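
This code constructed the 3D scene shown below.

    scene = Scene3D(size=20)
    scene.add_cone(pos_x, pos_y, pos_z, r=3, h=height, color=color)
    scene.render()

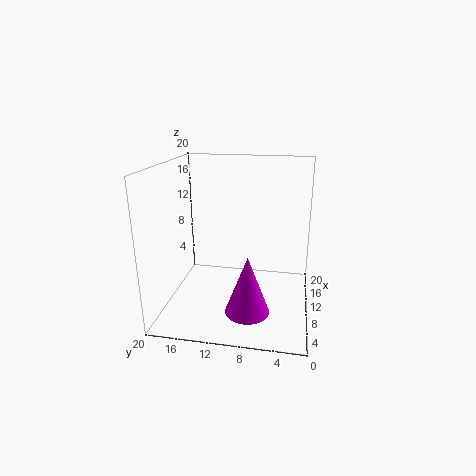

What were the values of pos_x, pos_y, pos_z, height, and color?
pos_x = 6
pos_y = 8
pos_z = 1
height = 8
color = 'magenta'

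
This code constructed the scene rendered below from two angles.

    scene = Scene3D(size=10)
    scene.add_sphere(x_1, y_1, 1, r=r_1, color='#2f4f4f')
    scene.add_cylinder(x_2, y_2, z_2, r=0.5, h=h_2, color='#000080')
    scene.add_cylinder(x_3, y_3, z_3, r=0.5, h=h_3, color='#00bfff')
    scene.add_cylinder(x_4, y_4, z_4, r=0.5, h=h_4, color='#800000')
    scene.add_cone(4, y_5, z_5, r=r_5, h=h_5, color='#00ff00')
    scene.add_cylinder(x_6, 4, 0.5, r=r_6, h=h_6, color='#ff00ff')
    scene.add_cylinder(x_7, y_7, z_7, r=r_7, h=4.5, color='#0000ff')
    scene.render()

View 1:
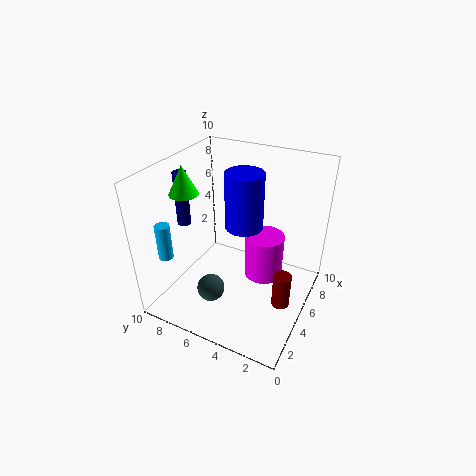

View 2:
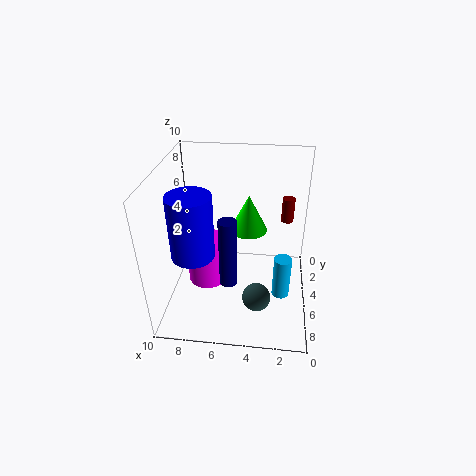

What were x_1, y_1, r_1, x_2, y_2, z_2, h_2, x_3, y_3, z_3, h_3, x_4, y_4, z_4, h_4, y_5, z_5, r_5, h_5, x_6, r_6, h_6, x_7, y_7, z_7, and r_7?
x_1 = 3.5; y_1 = 6.5; r_1 = 1; x_2 = 5; y_2 = 9.5; z_2 = 5; h_2 = 4; x_3 = 2; y_3 = 9; z_3 = 4; h_3 = 2.5; x_4 = 1.5; y_4 = 0.5; z_4 = 4; h_4 = 2; y_5 = 8.5; z_5 = 8; r_5 = 1; h_5 = 2; x_6 = 7.5; r_6 = 1.5; h_6 = 3.5; x_7 = 8; y_7 = 6; z_7 = 4; r_7 = 1.5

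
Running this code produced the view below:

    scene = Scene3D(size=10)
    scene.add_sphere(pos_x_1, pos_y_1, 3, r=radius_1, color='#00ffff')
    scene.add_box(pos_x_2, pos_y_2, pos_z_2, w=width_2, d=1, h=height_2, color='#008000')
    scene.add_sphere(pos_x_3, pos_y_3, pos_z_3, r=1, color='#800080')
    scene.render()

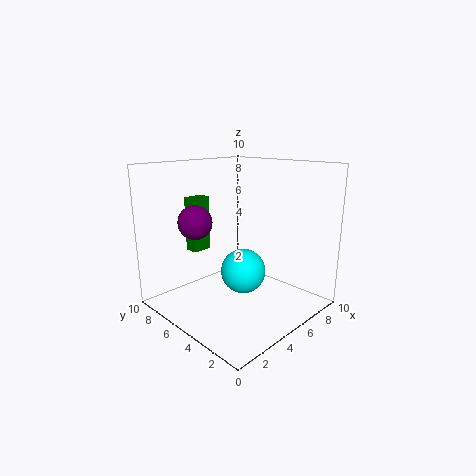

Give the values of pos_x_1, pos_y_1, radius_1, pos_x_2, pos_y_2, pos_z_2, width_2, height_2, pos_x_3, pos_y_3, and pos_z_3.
pos_x_1 = 4.5, pos_y_1 = 4, radius_1 = 1.5, pos_x_2 = 3.5, pos_y_2 = 8, pos_z_2 = 3.5, width_2 = 1.5, height_2 = 4, pos_x_3 = 1, pos_y_3 = 4.5, pos_z_3 = 7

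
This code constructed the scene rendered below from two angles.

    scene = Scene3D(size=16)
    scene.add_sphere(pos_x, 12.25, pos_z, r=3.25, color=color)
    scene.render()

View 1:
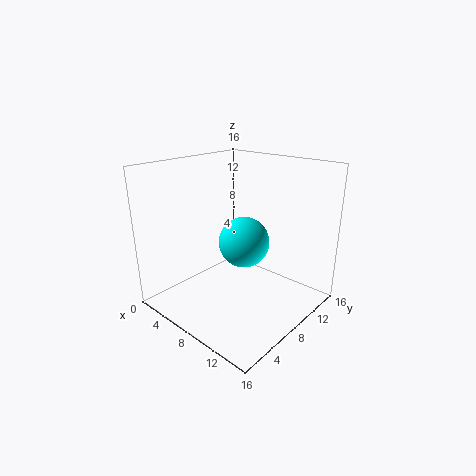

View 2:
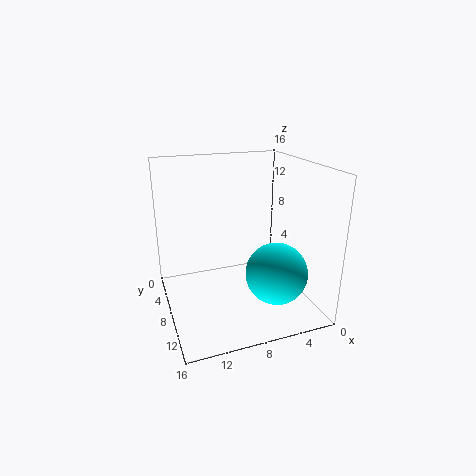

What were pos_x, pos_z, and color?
pos_x = 5.25, pos_z = 5.25, color = 'cyan'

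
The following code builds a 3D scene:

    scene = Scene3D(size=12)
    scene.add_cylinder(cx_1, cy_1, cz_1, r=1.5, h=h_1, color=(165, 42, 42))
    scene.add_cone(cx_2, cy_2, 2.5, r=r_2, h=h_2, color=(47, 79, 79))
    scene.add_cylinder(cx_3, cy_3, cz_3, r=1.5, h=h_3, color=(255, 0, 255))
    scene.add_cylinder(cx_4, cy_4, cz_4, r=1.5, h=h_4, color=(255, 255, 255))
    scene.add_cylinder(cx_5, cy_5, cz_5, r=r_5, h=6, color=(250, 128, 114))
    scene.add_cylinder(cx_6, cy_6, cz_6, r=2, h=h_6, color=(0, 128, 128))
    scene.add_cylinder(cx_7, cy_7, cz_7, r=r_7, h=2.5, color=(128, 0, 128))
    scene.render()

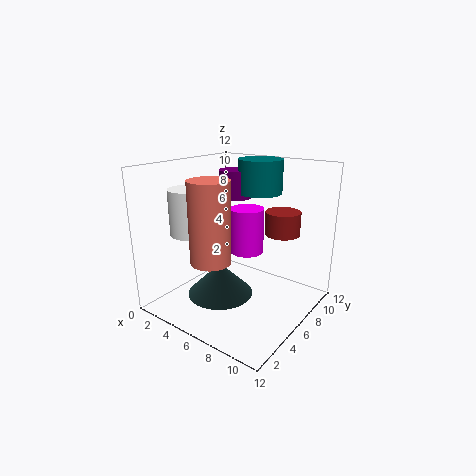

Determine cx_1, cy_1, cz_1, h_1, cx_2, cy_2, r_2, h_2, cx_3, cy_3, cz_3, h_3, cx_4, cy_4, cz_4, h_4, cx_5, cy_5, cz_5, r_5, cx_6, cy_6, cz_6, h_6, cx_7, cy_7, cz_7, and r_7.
cx_1 = 8.5; cy_1 = 9; cz_1 = 6; h_1 = 2; cx_2 = 6.5; cy_2 = 3; r_2 = 2.5; h_2 = 2.5; cx_3 = 5.5; cy_3 = 8; cz_3 = 4; h_3 = 4; cx_4 = 4; cy_4 = 2.5; cz_4 = 7; h_4 = 3.5; cx_5 = 6.5; cy_5 = 2; cz_5 = 5.5; r_5 = 1.5; cx_6 = 5.5; cy_6 = 10; cz_6 = 9; h_6 = 3; cx_7 = 3.5; cy_7 = 9; cz_7 = 8.5; r_7 = 1.5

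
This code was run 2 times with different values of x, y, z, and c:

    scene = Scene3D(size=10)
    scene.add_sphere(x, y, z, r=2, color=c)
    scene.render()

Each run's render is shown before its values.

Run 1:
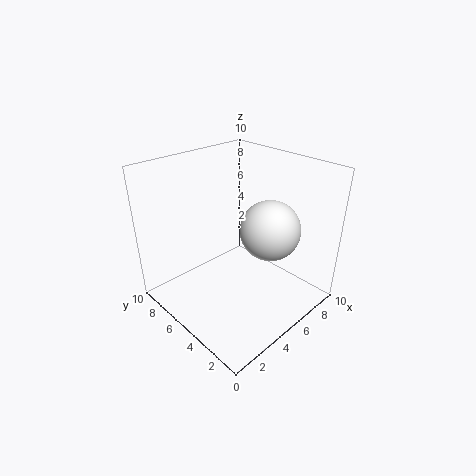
x = 6, y = 3, z = 6, c = 'white'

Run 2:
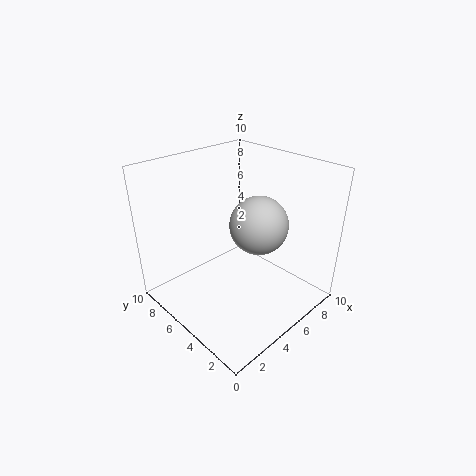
x = 6, y = 4, z = 6, c = 'lightgray'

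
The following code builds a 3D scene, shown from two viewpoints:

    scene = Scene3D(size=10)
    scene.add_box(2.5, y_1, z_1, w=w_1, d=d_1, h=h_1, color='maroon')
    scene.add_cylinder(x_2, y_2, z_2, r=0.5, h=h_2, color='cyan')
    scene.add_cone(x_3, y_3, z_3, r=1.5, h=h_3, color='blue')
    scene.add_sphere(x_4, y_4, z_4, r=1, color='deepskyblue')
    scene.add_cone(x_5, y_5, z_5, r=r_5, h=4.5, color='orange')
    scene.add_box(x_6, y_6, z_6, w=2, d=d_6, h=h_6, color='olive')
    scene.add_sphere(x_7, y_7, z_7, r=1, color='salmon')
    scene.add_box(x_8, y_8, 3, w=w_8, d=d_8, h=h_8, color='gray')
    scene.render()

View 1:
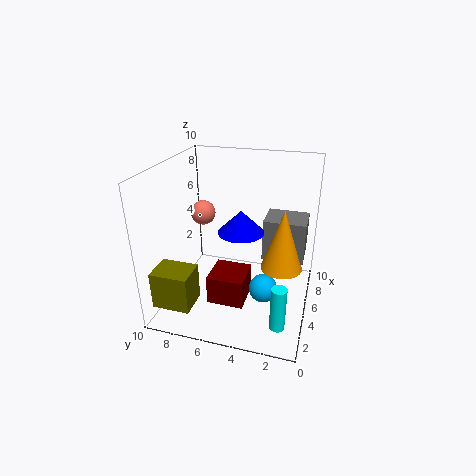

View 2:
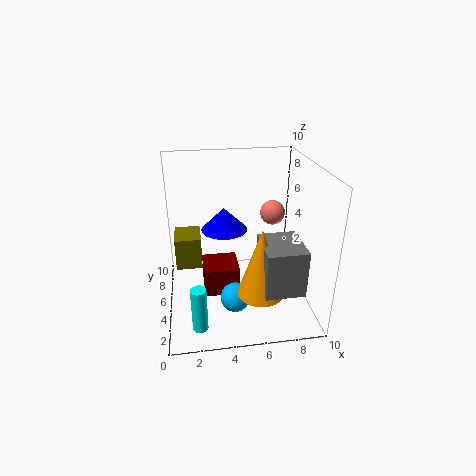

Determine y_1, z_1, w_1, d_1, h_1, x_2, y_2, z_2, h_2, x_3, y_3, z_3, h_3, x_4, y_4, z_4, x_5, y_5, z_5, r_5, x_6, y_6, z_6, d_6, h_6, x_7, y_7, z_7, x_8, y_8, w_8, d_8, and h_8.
y_1 = 4, z_1 = 1, w_1 = 2.5, d_1 = 2.5, h_1 = 2, x_2 = 2, y_2 = 1.5, z_2 = 0.5, h_2 = 3, x_3 = 4, y_3 = 4.5, z_3 = 6, h_3 = 1.5, x_4 = 4.5, y_4 = 3, z_4 = 1.5, x_5 = 6, y_5 = 2, z_5 = 2.5, r_5 = 1.5, x_6 = 0.5, y_6 = 7, z_6 = 1.5, d_6 = 2.5, h_6 = 2.5, x_7 = 8.5, y_7 = 9, z_7 = 5, x_8 = 6, y_8 = 0.5, w_8 = 2.5, d_8 = 3, h_8 = 3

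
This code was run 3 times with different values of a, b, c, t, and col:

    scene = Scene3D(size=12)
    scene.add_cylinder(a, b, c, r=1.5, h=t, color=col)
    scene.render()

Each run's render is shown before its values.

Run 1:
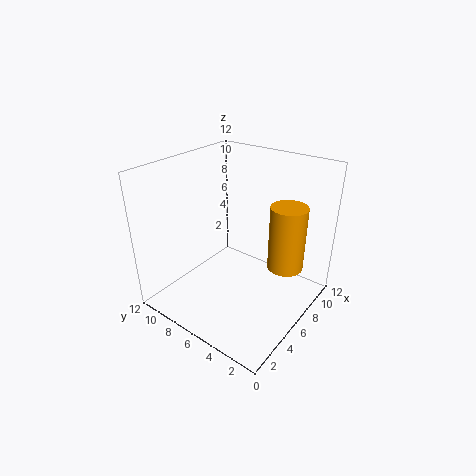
a = 8, b = 2.5, c = 3.5, t = 5.5, col = 'orange'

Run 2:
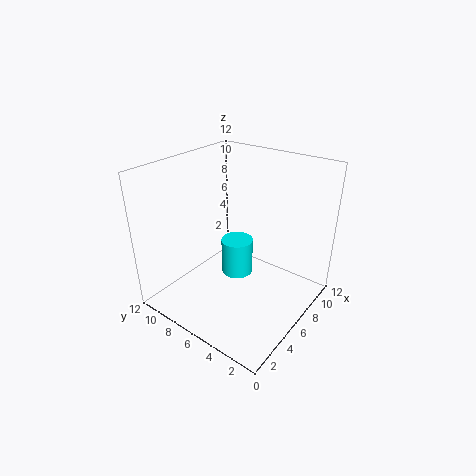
a = 8.5, b = 8, c = 0.5, t = 3.5, col = 'cyan'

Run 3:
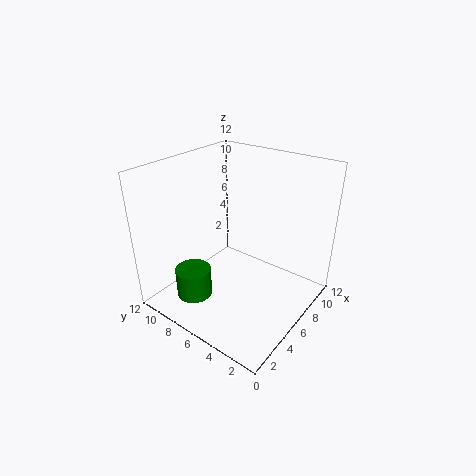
a = 3, b = 8.5, c = 1, t = 2.5, col = 'green'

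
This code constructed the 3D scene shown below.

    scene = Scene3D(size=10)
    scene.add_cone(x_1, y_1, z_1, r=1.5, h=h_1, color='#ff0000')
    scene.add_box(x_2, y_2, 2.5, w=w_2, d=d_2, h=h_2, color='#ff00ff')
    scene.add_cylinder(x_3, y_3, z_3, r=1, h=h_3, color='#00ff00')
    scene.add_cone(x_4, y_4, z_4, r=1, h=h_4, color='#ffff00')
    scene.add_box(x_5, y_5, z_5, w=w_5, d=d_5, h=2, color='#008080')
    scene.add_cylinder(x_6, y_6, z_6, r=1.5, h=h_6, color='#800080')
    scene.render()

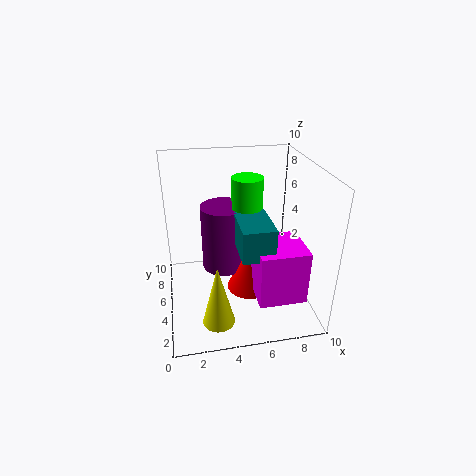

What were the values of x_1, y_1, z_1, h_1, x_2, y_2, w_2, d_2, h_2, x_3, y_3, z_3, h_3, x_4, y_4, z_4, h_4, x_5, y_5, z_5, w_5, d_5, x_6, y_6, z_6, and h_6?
x_1 = 5.5; y_1 = 3.5; z_1 = 2; h_1 = 3; x_2 = 5.5; y_2 = 0.5; w_2 = 3; d_2 = 3; h_2 = 3.5; x_3 = 5.5; y_3 = 4.5; z_3 = 7; h_3 = 2.5; x_4 = 3; y_4 = 1; z_4 = 1.5; h_4 = 4; x_5 = 4.5; y_5 = 1; z_5 = 5.5; w_5 = 2; d_5 = 3; x_6 = 4; y_6 = 5; z_6 = 3; h_6 = 4.5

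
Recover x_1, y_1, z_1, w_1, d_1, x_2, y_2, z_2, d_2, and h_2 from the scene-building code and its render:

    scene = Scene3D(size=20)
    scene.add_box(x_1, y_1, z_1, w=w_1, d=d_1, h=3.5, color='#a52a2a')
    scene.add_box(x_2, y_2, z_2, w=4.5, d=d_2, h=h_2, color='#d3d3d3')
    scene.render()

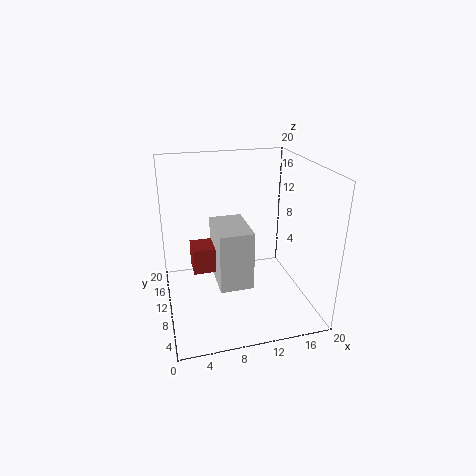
x_1 = 3.5
y_1 = 8.5
z_1 = 6
w_1 = 3
d_1 = 3.5
x_2 = 6.5
y_2 = 5.5
z_2 = 4.5
d_2 = 7
h_2 = 8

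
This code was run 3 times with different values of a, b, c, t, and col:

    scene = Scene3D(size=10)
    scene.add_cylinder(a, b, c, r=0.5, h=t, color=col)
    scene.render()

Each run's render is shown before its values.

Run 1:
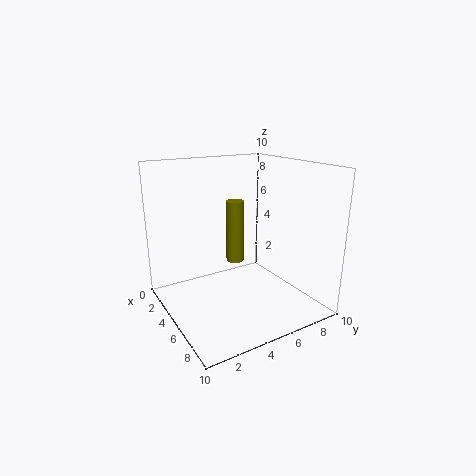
a = 8, b = 3, c = 5, t = 3.5, col = 'olive'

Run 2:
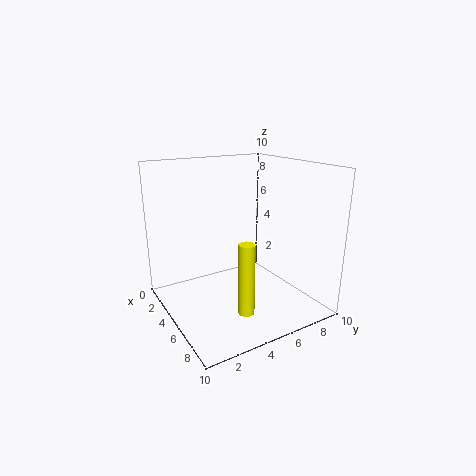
a = 8.5, b = 3.5, c = 1.5, t = 4.5, col = 'yellow'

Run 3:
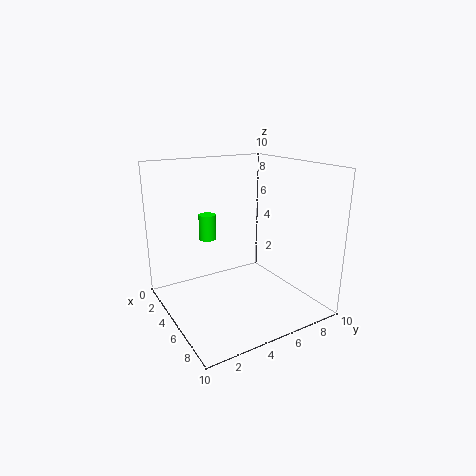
a = 6.5, b = 2, c = 6, t = 1.5, col = 'lime'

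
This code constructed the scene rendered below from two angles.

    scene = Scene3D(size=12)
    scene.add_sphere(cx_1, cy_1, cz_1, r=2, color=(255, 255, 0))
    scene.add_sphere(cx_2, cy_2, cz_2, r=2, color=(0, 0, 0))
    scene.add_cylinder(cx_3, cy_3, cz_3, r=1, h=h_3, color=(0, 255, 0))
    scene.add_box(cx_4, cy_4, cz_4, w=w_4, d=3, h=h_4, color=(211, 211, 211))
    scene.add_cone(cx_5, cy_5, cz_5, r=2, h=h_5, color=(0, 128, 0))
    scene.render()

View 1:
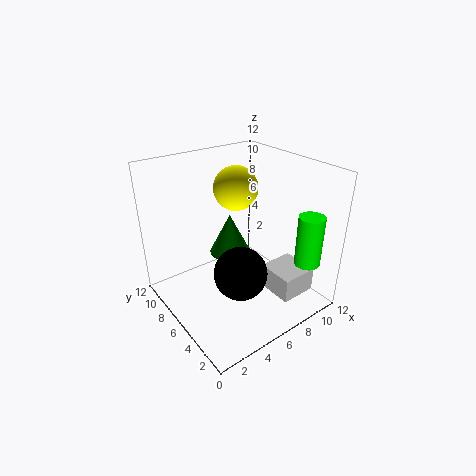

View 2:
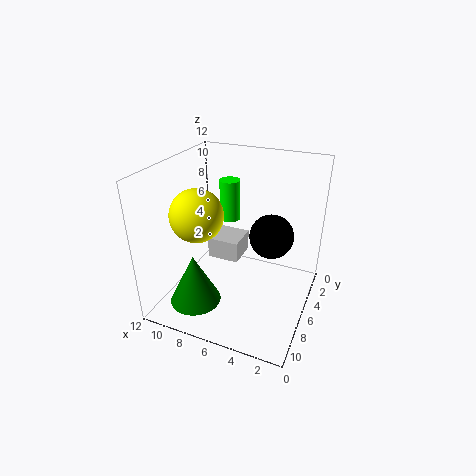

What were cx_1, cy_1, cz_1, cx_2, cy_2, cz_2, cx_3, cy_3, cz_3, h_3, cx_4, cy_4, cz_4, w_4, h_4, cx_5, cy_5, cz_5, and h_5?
cx_1 = 8; cy_1 = 9; cz_1 = 9; cx_2 = 4; cy_2 = 3; cz_2 = 5; cx_3 = 9; cy_3 = 1; cz_3 = 5; h_3 = 4; cx_4 = 7; cy_4 = 1; cz_4 = 2; w_4 = 3; h_4 = 2; cx_5 = 8; cy_5 = 10; cz_5 = 2; h_5 = 4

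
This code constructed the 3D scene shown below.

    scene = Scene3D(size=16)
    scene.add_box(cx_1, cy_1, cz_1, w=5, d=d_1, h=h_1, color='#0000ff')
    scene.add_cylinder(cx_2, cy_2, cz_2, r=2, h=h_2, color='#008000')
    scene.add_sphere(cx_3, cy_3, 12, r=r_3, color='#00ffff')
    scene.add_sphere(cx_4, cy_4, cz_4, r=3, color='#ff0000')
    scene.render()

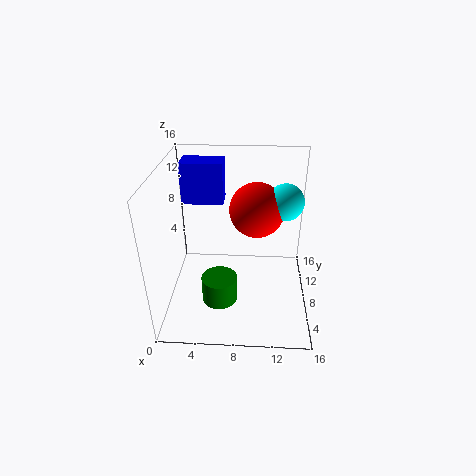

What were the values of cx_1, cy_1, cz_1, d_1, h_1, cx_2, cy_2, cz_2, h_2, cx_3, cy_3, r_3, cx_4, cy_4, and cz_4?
cx_1 = 1, cy_1 = 12, cz_1 = 10, d_1 = 3, h_1 = 5, cx_2 = 6, cy_2 = 6, cz_2 = 1, h_2 = 3, cx_3 = 13, cy_3 = 9, r_3 = 2, cx_4 = 10, cy_4 = 9, cz_4 = 11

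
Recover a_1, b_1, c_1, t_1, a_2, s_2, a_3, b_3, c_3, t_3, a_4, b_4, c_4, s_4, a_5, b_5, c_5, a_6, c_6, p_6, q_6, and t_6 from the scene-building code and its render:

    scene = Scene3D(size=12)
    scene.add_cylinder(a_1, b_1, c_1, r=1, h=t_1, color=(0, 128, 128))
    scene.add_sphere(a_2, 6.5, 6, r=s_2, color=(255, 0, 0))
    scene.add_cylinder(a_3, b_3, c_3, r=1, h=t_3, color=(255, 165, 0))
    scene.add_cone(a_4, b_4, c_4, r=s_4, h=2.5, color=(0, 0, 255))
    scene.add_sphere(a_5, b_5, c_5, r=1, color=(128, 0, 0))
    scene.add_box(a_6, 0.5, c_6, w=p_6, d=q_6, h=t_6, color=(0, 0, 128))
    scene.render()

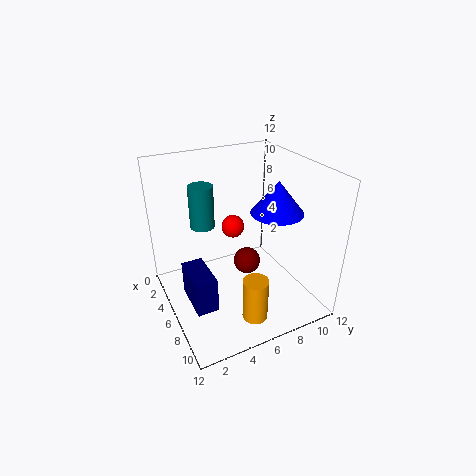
a_1 = 4.5; b_1 = 3.5; c_1 = 7; t_1 = 3.5; a_2 = 4; s_2 = 1; a_3 = 10; b_3 = 5.5; c_3 = 1; t_3 = 3.5; a_4 = 8.5; b_4 = 8; c_4 = 9; s_4 = 2; a_5 = 8.5; b_5 = 5.5; c_5 = 5.5; a_6 = 8; c_6 = 4; p_6 = 3; q_6 = 1.5; t_6 = 2.5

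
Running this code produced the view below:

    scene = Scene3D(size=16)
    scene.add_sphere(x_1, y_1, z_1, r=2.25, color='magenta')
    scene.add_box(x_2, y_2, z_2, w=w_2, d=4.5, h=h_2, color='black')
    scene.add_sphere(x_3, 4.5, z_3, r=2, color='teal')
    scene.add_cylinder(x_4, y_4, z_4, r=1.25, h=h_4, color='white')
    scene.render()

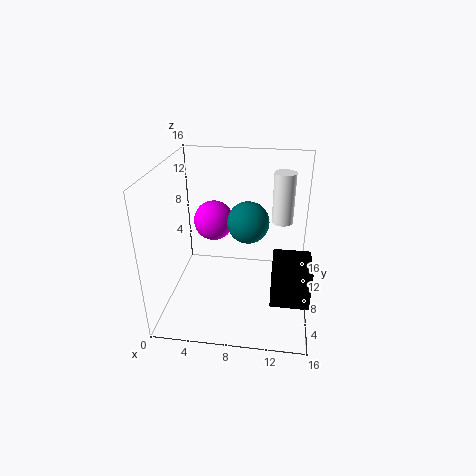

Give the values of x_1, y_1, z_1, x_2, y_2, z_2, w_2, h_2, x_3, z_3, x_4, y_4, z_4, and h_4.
x_1 = 5, y_1 = 9.5, z_1 = 9.25, x_2 = 12, y_2 = 3, z_2 = 3, w_2 = 4, h_2 = 4.25, x_3 = 9.5, z_3 = 11.75, x_4 = 12.75, y_4 = 11.75, z_4 = 8.5, h_4 = 6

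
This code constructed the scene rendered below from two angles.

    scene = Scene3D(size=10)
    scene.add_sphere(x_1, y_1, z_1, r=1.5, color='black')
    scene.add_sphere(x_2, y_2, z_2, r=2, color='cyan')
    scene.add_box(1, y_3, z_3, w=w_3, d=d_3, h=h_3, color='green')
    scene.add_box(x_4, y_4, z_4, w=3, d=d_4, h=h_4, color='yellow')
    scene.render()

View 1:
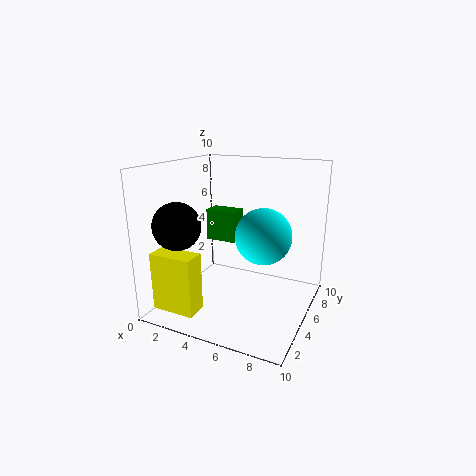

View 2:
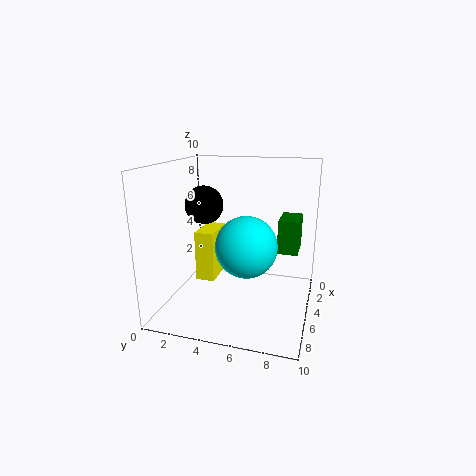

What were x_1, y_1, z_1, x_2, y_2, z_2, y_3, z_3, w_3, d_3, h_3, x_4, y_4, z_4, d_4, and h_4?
x_1 = 2.5
y_1 = 1.5
z_1 = 6.5
x_2 = 6.5
y_2 = 6
z_2 = 5
y_3 = 7.5
z_3 = 3.5
w_3 = 2.5
d_3 = 1.5
h_3 = 2.5
x_4 = 0.5
y_4 = 1
z_4 = 0.5
d_4 = 1.5
h_4 = 4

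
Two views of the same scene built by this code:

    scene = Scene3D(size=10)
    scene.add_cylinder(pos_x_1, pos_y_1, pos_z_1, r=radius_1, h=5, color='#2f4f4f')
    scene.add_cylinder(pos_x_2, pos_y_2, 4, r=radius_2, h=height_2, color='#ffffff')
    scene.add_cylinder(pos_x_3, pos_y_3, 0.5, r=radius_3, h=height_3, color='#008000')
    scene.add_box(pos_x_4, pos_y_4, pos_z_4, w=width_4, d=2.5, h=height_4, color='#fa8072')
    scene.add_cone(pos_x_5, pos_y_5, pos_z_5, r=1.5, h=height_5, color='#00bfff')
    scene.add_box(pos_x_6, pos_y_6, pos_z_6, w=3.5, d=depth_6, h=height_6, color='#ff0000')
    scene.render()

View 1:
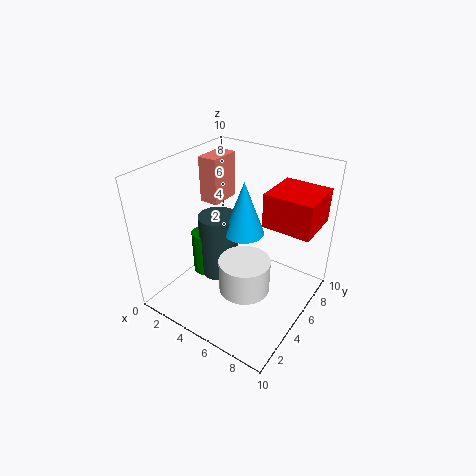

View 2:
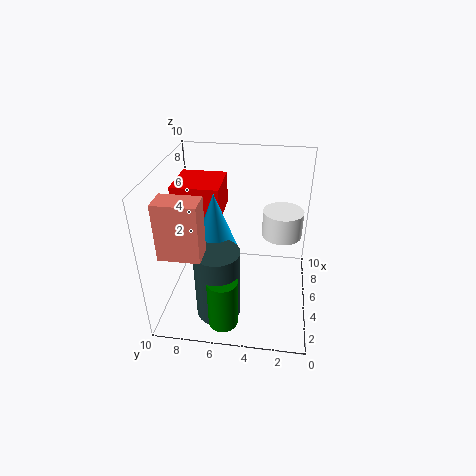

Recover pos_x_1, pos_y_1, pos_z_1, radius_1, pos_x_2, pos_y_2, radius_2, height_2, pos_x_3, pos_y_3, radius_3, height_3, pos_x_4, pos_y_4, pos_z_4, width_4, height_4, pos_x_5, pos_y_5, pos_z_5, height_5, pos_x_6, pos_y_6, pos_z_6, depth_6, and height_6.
pos_x_1 = 2.5, pos_y_1 = 6, pos_z_1 = 0.5, radius_1 = 1.5, pos_x_2 = 7.5, pos_y_2 = 2, radius_2 = 1.5, height_2 = 2, pos_x_3 = 1.5, pos_y_3 = 5.5, radius_3 = 1, height_3 = 3.5, pos_x_4 = 0.5, pos_y_4 = 6.5, pos_z_4 = 6, width_4 = 1.5, height_4 = 3.5, pos_x_5 = 4.5, pos_y_5 = 6.5, pos_z_5 = 4.5, height_5 = 4, pos_x_6 = 6, pos_y_6 = 6.5, pos_z_6 = 5.5, depth_6 = 3.5, height_6 = 2.5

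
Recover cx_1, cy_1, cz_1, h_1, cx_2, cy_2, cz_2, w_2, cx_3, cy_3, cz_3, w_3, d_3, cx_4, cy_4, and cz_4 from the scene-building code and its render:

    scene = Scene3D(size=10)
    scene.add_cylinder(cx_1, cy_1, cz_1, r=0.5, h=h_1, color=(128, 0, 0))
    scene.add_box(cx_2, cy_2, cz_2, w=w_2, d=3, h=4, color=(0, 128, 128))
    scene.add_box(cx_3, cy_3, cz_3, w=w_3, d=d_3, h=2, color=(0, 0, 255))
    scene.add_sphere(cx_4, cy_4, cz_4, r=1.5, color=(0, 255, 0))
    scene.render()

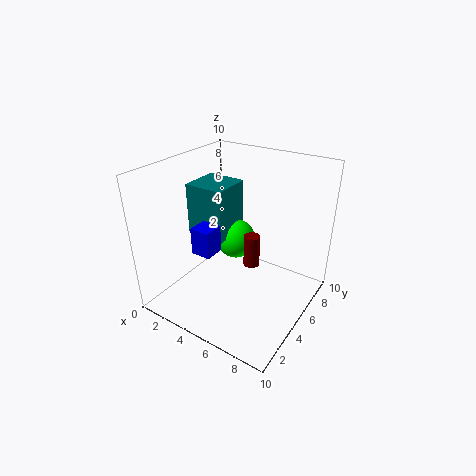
cx_1 = 7
cy_1 = 3.5
cz_1 = 4.5
h_1 = 2
cx_2 = 0.5
cy_2 = 5
cz_2 = 4
w_2 = 3
cx_3 = 2
cy_3 = 3.5
cz_3 = 3.5
w_3 = 1.5
d_3 = 1.5
cx_4 = 3.5
cy_4 = 7
cz_4 = 3.5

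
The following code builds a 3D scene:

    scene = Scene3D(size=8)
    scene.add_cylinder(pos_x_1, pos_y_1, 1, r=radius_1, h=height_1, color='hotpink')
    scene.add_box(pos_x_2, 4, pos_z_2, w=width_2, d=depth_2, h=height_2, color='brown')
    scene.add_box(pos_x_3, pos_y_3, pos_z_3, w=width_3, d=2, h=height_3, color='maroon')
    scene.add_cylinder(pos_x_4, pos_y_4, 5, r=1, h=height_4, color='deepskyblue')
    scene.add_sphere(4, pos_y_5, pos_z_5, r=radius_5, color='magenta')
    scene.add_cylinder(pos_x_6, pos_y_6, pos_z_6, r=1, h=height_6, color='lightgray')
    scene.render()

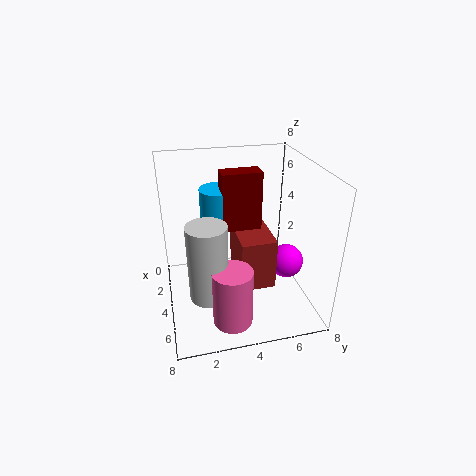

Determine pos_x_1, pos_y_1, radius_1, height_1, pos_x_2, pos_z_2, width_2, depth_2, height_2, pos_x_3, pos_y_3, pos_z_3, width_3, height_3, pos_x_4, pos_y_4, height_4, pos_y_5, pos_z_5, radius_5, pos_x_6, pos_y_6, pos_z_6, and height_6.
pos_x_1 = 7; pos_y_1 = 3; radius_1 = 1; height_1 = 3; pos_x_2 = 2; pos_z_2 = 1; width_2 = 3; depth_2 = 2; height_2 = 3; pos_x_3 = 4; pos_y_3 = 3; pos_z_3 = 5; width_3 = 1; height_3 = 3; pos_x_4 = 4; pos_y_4 = 3; height_4 = 2; pos_y_5 = 7; pos_z_5 = 2; radius_5 = 1; pos_x_6 = 6; pos_y_6 = 2; pos_z_6 = 2; height_6 = 4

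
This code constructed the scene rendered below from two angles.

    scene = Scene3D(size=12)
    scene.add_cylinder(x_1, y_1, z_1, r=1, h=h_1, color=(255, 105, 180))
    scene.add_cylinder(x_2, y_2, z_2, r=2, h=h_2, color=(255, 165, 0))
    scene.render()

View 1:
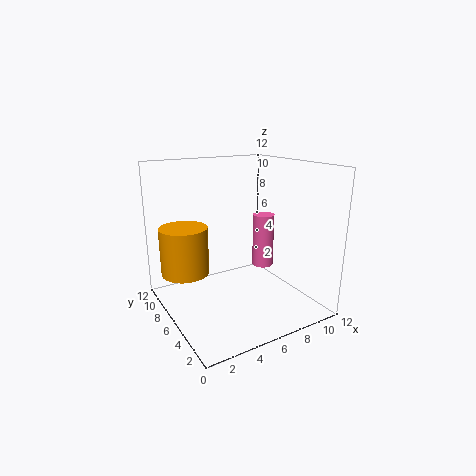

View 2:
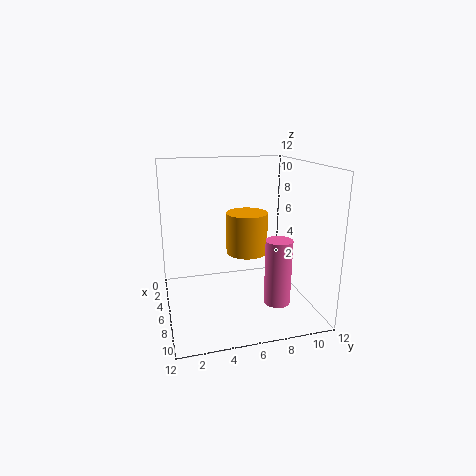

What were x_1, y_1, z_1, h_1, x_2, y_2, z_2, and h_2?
x_1 = 10, y_1 = 8, z_1 = 2, h_1 = 5, x_2 = 2, y_2 = 8, z_2 = 3, h_2 = 4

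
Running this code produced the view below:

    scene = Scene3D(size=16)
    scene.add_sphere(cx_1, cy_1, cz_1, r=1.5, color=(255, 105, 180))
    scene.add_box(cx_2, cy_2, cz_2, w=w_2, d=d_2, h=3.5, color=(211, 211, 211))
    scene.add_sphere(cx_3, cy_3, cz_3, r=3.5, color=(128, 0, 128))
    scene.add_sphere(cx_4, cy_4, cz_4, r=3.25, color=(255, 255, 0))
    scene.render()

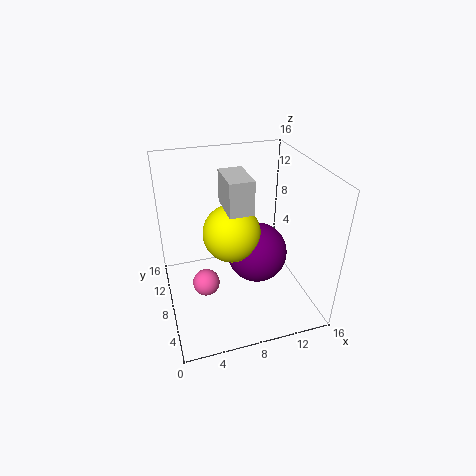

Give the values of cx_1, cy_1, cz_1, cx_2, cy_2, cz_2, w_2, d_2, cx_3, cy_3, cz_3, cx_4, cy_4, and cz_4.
cx_1 = 4
cy_1 = 7.25
cz_1 = 3.25
cx_2 = 6.25
cy_2 = 5
cz_2 = 12.25
w_2 = 2.5
d_2 = 4.25
cx_3 = 10.5
cy_3 = 8.5
cz_3 = 5.25
cx_4 = 7.5
cy_4 = 8.75
cz_4 = 8.25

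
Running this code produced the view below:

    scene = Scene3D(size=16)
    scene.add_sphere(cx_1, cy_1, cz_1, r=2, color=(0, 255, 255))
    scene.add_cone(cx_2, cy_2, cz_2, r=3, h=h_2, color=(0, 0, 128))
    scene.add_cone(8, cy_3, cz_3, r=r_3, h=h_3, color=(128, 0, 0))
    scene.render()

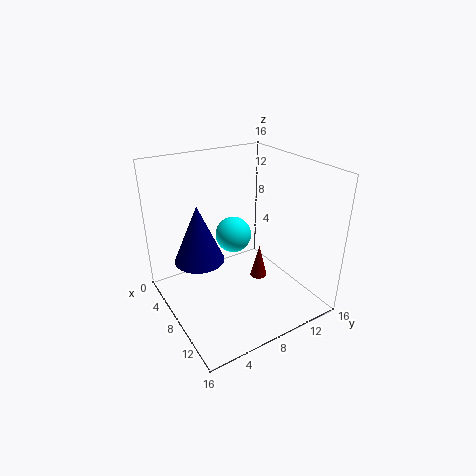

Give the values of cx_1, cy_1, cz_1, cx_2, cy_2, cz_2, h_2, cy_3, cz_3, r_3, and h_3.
cx_1 = 7
cy_1 = 8
cz_1 = 8
cx_2 = 4
cy_2 = 5
cz_2 = 4
h_2 = 7
cy_3 = 11
cz_3 = 2
r_3 = 1
h_3 = 4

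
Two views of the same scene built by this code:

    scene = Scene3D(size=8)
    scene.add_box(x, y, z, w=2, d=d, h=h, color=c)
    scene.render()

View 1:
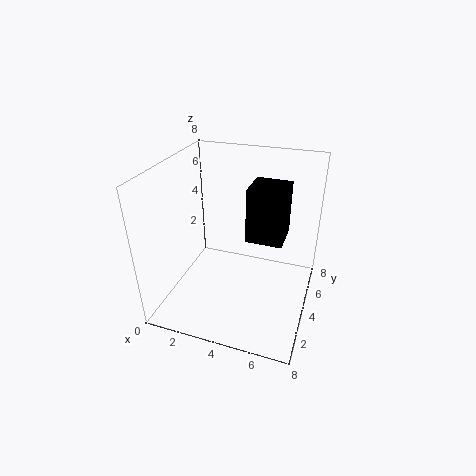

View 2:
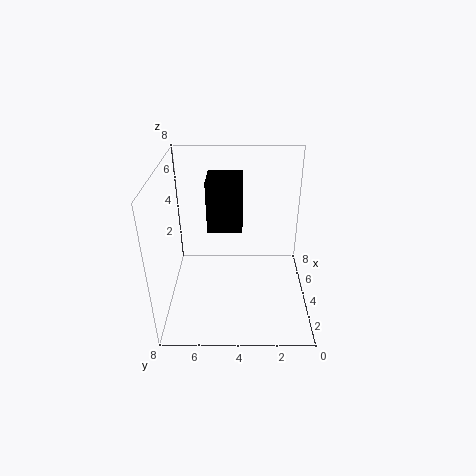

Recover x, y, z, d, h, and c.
x = 4.5
y = 3.75
z = 4
d = 2
h = 3
c = 'black'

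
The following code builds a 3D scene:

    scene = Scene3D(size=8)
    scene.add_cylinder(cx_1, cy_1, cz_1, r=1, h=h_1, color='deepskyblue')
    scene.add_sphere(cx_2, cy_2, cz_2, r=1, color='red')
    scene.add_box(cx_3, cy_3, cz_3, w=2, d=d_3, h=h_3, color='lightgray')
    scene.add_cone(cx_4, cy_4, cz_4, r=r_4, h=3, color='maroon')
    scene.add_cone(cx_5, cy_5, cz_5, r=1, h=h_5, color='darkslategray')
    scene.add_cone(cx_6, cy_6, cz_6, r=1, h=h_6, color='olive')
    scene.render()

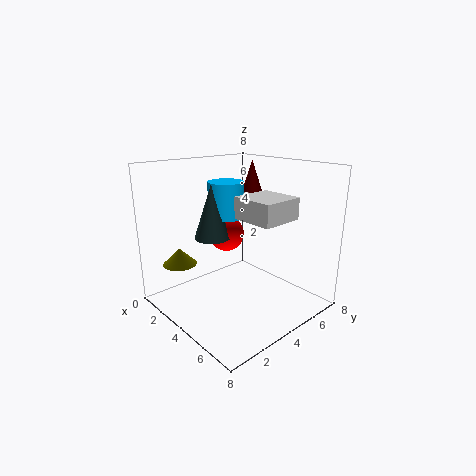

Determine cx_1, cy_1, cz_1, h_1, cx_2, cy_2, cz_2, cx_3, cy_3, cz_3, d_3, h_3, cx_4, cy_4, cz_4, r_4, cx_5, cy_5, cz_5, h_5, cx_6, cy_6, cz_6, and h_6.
cx_1 = 3
cy_1 = 4
cz_1 = 5
h_1 = 2
cx_2 = 3
cy_2 = 4
cz_2 = 4
cx_3 = 6
cy_3 = 2
cz_3 = 6
d_3 = 2
h_3 = 1
cx_4 = 3
cy_4 = 6
cz_4 = 5
r_4 = 1
cx_5 = 3
cy_5 = 3
cz_5 = 4
h_5 = 3
cx_6 = 1
cy_6 = 2
cz_6 = 2
h_6 = 1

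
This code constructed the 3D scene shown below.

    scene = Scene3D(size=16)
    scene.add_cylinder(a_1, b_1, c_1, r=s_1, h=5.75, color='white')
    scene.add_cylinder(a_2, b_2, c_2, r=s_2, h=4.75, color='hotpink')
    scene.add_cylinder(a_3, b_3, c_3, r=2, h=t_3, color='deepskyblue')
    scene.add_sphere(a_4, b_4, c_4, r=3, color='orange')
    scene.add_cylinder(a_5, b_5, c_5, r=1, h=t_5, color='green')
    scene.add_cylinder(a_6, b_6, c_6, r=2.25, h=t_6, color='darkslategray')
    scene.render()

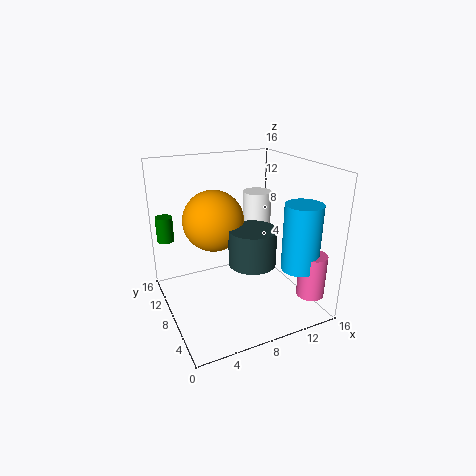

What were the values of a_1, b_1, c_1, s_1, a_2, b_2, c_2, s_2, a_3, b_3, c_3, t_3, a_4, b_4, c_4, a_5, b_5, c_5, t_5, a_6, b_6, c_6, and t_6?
a_1 = 12.5, b_1 = 12, c_1 = 6, s_1 = 1.75, a_2 = 14.25, b_2 = 2.5, c_2 = 2.25, s_2 = 1.5, a_3 = 13.25, b_3 = 3.5, c_3 = 5.25, t_3 = 7.25, a_4 = 4.5, b_4 = 6.25, c_4 = 11.25, a_5 = 1.25, b_5 = 14, c_5 = 6.5, t_5 = 3, a_6 = 7, b_6 = 2.75, c_6 = 7.75, t_6 = 3.5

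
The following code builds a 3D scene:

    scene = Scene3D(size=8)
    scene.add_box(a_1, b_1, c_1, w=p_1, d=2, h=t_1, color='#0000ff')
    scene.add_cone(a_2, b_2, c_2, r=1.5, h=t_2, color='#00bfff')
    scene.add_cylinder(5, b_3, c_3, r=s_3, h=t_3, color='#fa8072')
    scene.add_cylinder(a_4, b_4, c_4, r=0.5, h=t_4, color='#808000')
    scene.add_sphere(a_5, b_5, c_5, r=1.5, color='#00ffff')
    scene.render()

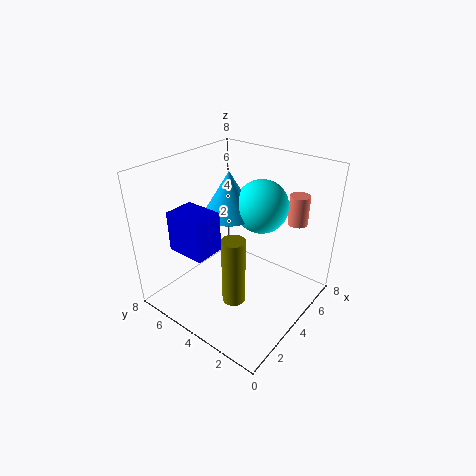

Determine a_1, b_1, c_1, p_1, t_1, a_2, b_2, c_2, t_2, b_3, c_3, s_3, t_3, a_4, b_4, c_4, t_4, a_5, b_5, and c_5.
a_1 = 0.5
b_1 = 3.5
c_1 = 4.5
p_1 = 1.5
t_1 = 2
a_2 = 4.5
b_2 = 5
c_2 = 5
t_2 = 2.5
b_3 = 1
c_3 = 5.5
s_3 = 0.5
t_3 = 1.5
a_4 = 0.5
b_4 = 1.5
c_4 = 3.5
t_4 = 3
a_5 = 5.5
b_5 = 3.5
c_5 = 5.5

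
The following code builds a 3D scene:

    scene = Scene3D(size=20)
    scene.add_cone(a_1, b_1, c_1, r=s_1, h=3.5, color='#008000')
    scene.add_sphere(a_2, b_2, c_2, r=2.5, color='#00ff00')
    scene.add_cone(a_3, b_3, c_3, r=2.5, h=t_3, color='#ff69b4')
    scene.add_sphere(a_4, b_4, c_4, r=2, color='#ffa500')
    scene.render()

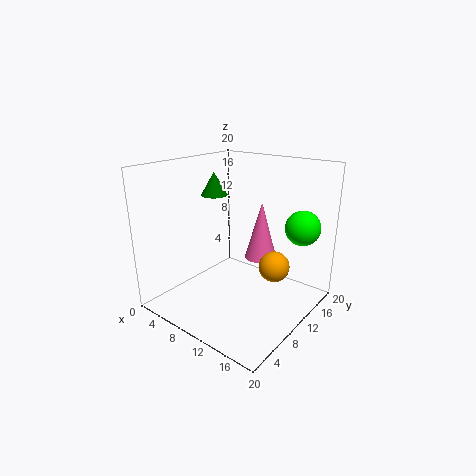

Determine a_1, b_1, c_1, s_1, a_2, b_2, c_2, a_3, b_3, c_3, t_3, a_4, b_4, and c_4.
a_1 = 3.5; b_1 = 12.5; c_1 = 14.5; s_1 = 2; a_2 = 16.5; b_2 = 16.5; c_2 = 11; a_3 = 9.5; b_3 = 16.5; c_3 = 4.5; t_3 = 9; a_4 = 16; b_4 = 10; c_4 = 7.5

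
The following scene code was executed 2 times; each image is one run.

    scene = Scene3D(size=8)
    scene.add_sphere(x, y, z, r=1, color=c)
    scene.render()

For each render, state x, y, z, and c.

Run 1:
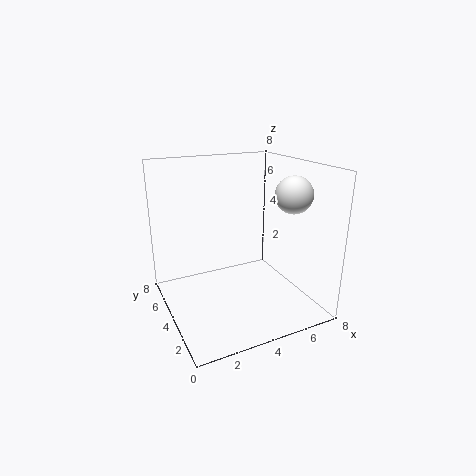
x = 6.5; y = 2.5; z = 6.5; c = 'white'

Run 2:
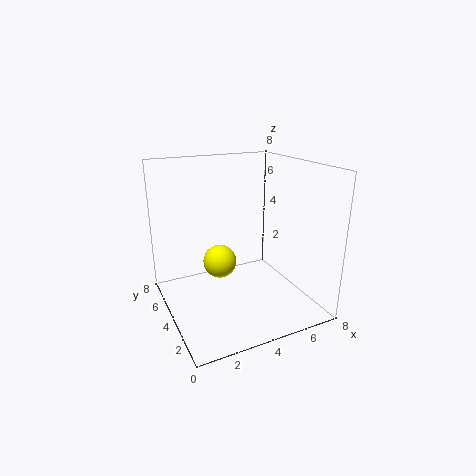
x = 3.5; y = 5.5; z = 2; c = 'yellow'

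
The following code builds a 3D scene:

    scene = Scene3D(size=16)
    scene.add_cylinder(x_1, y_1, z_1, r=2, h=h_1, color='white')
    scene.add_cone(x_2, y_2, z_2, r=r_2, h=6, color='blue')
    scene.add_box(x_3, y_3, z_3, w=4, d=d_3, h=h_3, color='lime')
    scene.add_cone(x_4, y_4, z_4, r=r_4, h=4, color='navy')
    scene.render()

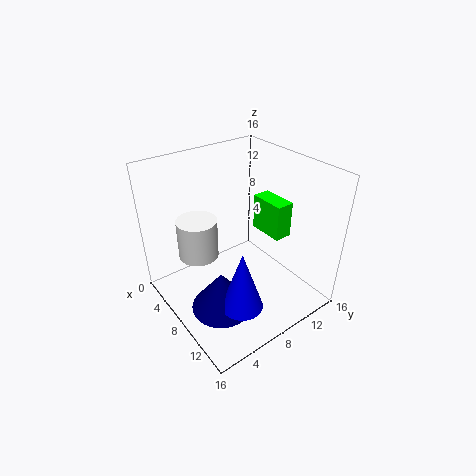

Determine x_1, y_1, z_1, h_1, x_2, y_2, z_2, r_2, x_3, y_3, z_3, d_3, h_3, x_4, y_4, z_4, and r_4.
x_1 = 8
y_1 = 3
z_1 = 8
h_1 = 4
x_2 = 14
y_2 = 4
z_2 = 5
r_2 = 2
x_3 = 7
y_3 = 11
z_3 = 8
d_3 = 2
h_3 = 4
x_4 = 12
y_4 = 3
z_4 = 4
r_4 = 3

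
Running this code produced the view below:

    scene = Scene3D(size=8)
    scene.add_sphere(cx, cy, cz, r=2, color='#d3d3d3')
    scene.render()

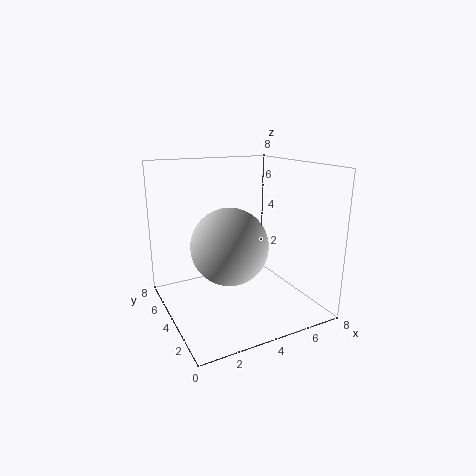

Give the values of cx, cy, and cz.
cx = 3
cy = 3
cz = 4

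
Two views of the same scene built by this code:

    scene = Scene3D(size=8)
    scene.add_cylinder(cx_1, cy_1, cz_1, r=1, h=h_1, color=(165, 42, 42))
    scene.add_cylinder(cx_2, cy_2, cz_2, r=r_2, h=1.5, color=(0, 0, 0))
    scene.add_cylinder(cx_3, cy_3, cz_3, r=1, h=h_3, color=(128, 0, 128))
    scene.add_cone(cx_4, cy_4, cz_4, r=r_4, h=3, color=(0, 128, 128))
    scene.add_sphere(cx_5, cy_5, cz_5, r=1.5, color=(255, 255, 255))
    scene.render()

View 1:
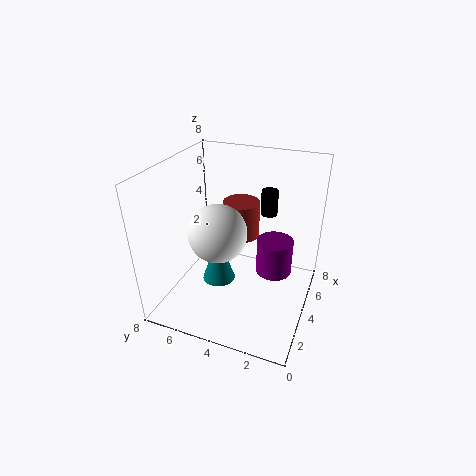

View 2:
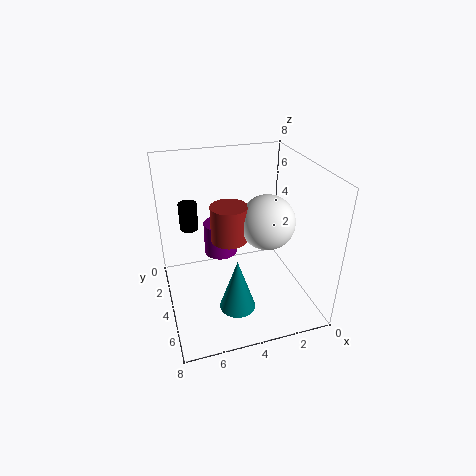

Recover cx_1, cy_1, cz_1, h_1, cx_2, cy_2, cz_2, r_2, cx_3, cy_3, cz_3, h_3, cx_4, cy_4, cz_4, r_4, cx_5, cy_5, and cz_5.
cx_1 = 4.5, cy_1 = 4, cz_1 = 4, h_1 = 2, cx_2 = 6.5, cy_2 = 3, cz_2 = 4.5, r_2 = 0.5, cx_3 = 4.5, cy_3 = 2, cz_3 = 2, h_3 = 2, cx_4 = 4.5, cy_4 = 5.5, cz_4 = 0.5, r_4 = 1, cx_5 = 2.5, cy_5 = 4.5, cz_5 = 5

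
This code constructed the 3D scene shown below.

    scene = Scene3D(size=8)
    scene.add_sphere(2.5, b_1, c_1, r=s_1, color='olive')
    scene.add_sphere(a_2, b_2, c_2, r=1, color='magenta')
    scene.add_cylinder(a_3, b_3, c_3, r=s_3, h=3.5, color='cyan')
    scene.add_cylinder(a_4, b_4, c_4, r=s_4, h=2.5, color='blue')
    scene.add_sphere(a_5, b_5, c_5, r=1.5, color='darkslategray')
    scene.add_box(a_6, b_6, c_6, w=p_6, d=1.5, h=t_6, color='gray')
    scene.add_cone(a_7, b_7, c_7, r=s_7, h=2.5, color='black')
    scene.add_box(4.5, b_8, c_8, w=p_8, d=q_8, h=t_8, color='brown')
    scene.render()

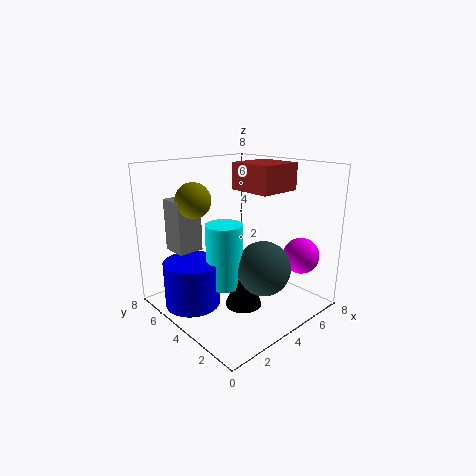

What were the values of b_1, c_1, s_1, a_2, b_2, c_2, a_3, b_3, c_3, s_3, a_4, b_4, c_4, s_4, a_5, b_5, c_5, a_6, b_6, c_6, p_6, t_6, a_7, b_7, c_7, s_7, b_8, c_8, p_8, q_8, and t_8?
b_1 = 6; c_1 = 6; s_1 = 1; a_2 = 6.5; b_2 = 1.5; c_2 = 3; a_3 = 3; b_3 = 4; c_3 = 1.5; s_3 = 1; a_4 = 1.5; b_4 = 5; c_4 = 0.5; s_4 = 1.5; a_5 = 4.5; b_5 = 2.5; c_5 = 2.5; a_6 = 1.5; b_6 = 6; c_6 = 3; p_6 = 1.5; t_6 = 3; a_7 = 3.5; b_7 = 3; c_7 = 0.5; s_7 = 1; b_8 = 2.5; c_8 = 6.5; p_8 = 2.5; q_8 = 2.5; t_8 = 1.5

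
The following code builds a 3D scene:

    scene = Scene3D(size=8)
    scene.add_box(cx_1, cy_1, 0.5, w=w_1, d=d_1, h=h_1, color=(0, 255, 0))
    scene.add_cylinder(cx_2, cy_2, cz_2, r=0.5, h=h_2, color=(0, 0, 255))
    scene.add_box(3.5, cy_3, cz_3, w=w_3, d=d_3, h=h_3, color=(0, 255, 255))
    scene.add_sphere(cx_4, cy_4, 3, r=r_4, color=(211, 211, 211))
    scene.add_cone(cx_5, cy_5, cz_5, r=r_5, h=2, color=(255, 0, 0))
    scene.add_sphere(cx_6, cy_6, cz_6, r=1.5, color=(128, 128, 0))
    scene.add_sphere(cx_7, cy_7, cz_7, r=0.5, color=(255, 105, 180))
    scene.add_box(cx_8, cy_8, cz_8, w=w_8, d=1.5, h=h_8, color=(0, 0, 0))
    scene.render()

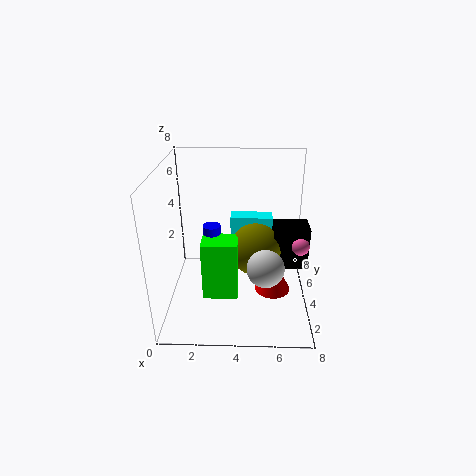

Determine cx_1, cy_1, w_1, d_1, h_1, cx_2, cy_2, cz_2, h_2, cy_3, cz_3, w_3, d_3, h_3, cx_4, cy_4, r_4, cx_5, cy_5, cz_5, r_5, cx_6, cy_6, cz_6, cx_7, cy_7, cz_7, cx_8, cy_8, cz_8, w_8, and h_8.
cx_1 = 2, cy_1 = 3, w_1 = 2, d_1 = 1.5, h_1 = 3.5, cx_2 = 2.5, cy_2 = 4.5, cz_2 = 2, h_2 = 2.5, cy_3 = 5.5, cz_3 = 2.5, w_3 = 2.5, d_3 = 1, h_3 = 2, cx_4 = 5.5, cy_4 = 2.5, r_4 = 1, cx_5 = 6, cy_5 = 3.5, cz_5 = 1, r_5 = 1, cx_6 = 5, cy_6 = 4.5, cz_6 = 3, cx_7 = 7.5, cy_7 = 4, cz_7 = 3.5, cx_8 = 6, cy_8 = 4, cz_8 = 2, w_8 = 2, h_8 = 2.5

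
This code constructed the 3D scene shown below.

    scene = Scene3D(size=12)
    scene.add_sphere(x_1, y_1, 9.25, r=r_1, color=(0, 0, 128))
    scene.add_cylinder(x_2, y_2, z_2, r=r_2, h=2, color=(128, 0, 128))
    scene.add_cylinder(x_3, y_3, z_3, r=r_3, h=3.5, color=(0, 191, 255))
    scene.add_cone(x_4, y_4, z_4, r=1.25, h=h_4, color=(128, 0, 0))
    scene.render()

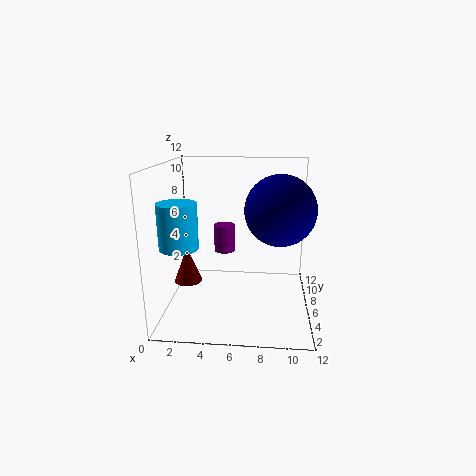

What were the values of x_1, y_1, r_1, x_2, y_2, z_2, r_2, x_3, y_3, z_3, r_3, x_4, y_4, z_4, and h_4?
x_1 = 9.25, y_1 = 2.75, r_1 = 2.5, x_2 = 5.25, y_2 = 3.25, z_2 = 6, r_2 = 0.75, x_3 = 1.75, y_3 = 3.25, z_3 = 6, r_3 = 1.5, x_4 = 1.25, y_4 = 7.25, z_4 = 1.25, h_4 = 3.25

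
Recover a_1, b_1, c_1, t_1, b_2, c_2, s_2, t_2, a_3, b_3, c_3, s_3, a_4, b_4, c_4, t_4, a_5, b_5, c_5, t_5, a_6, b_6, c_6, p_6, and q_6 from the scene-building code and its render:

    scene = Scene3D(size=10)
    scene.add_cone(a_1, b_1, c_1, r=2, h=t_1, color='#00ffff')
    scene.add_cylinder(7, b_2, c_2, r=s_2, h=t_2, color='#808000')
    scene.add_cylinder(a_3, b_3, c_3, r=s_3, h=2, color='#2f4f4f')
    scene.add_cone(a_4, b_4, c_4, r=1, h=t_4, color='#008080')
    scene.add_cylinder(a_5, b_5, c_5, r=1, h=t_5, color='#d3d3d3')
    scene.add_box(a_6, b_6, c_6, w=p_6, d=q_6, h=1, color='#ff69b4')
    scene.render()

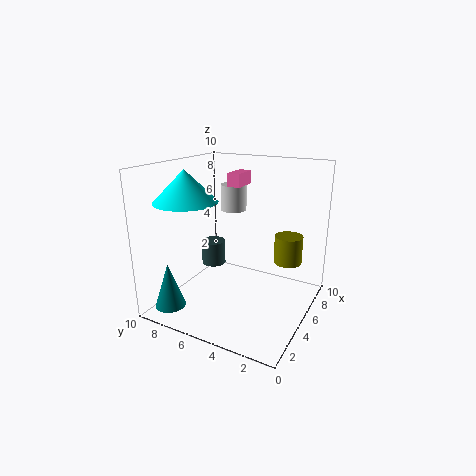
a_1 = 2
b_1 = 7
c_1 = 8
t_1 = 2
b_2 = 2
c_2 = 3
s_2 = 1
t_2 = 2
a_3 = 8
b_3 = 9
c_3 = 1
s_3 = 1
a_4 = 1
b_4 = 8
c_4 = 1
t_4 = 3
a_5 = 8
b_5 = 7
c_5 = 6
t_5 = 2
a_6 = 7
b_6 = 6
c_6 = 8
p_6 = 2
q_6 = 1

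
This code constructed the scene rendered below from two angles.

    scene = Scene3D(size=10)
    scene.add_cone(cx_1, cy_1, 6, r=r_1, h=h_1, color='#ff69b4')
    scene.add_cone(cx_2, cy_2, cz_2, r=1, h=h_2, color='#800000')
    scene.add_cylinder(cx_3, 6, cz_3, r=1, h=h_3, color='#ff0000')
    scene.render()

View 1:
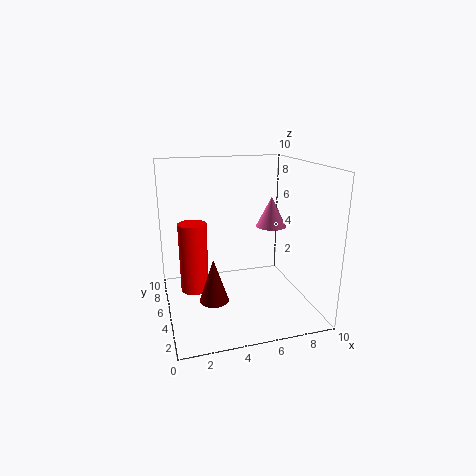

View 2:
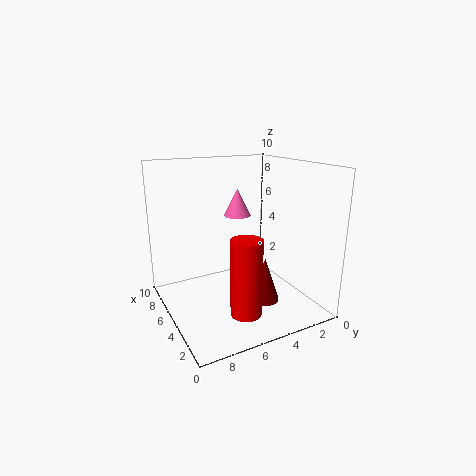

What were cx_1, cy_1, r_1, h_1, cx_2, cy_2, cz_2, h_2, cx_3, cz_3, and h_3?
cx_1 = 7
cy_1 = 4
r_1 = 1
h_1 = 2
cx_2 = 3
cy_2 = 4
cz_2 = 1
h_2 = 3
cx_3 = 2
cz_3 = 1
h_3 = 5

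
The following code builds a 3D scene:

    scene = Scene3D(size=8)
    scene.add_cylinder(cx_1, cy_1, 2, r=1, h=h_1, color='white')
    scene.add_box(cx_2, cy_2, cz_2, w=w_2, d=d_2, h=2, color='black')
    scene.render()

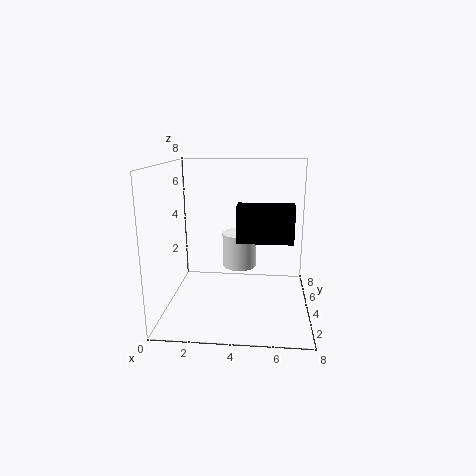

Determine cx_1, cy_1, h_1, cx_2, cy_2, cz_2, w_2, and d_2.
cx_1 = 4; cy_1 = 5; h_1 = 2; cx_2 = 4; cy_2 = 3; cz_2 = 4; w_2 = 3; d_2 = 1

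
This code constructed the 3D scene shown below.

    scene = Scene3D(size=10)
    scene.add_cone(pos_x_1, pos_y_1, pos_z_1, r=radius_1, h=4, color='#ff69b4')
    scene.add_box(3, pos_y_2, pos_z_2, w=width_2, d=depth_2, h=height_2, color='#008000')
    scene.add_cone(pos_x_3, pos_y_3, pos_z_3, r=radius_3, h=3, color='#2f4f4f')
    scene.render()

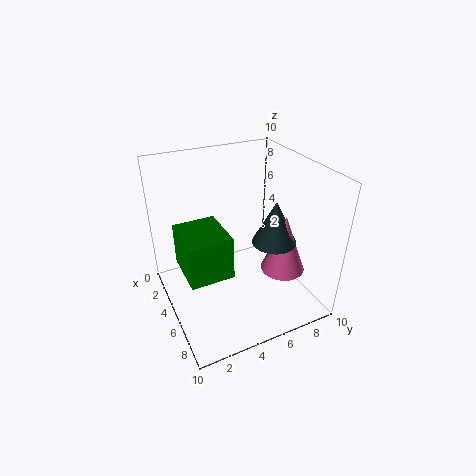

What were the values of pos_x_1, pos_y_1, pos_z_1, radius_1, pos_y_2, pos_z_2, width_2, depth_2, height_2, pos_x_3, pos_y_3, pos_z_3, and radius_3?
pos_x_1 = 7; pos_y_1 = 7.5; pos_z_1 = 3; radius_1 = 1.5; pos_y_2 = 1; pos_z_2 = 3; width_2 = 3.5; depth_2 = 3; height_2 = 3; pos_x_3 = 6.5; pos_y_3 = 7; pos_z_3 = 5; radius_3 = 1.5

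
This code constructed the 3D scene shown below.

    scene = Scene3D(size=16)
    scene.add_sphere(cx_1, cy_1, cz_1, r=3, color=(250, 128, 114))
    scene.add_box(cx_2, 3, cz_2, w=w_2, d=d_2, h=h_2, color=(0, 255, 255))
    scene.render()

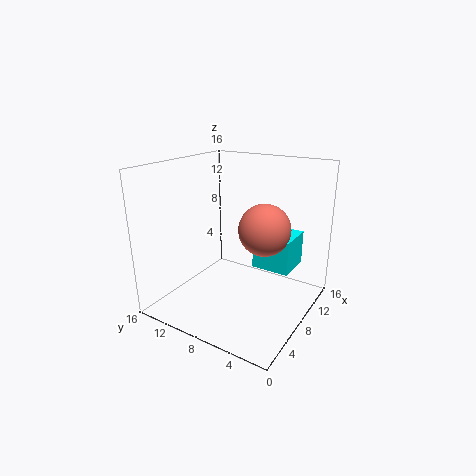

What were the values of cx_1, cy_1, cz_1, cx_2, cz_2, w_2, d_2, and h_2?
cx_1 = 10.5, cy_1 = 6, cz_1 = 8.5, cx_2 = 10.5, cz_2 = 3.5, w_2 = 4.5, d_2 = 4.5, h_2 = 4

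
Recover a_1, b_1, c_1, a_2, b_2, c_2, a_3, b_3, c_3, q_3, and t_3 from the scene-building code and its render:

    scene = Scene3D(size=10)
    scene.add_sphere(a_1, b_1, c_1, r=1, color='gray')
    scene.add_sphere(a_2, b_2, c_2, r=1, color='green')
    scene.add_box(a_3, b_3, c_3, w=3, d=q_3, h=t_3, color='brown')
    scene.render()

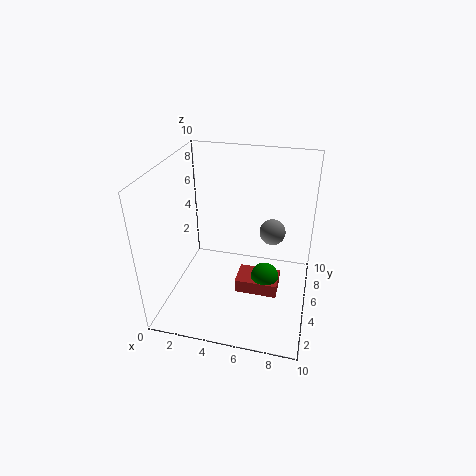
a_1 = 7; b_1 = 8; c_1 = 4; a_2 = 7; b_2 = 5; c_2 = 2; a_3 = 5; b_3 = 4; c_3 = 1; q_3 = 2; t_3 = 1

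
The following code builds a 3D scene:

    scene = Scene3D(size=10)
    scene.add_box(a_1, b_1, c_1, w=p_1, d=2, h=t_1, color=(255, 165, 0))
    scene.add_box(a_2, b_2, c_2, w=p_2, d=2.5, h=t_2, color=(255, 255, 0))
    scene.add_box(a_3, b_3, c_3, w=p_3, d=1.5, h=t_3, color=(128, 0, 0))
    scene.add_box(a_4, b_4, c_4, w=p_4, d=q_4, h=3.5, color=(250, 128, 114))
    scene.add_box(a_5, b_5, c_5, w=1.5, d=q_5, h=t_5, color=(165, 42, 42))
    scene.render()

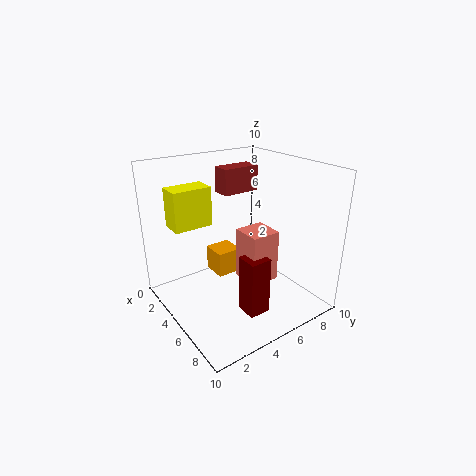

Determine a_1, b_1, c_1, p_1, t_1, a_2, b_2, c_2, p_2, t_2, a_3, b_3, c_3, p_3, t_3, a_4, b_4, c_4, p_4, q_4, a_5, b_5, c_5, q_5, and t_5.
a_1 = 0.5
b_1 = 5
c_1 = 0.5
p_1 = 2
t_1 = 2
a_2 = 3.5
b_2 = 0.5
c_2 = 6.5
p_2 = 1.5
t_2 = 2.5
a_3 = 6.5
b_3 = 4
c_3 = 0.5
p_3 = 1.5
t_3 = 4
a_4 = 5.5
b_4 = 4.5
c_4 = 2.5
p_4 = 2
q_4 = 2
a_5 = 0.5
b_5 = 6
c_5 = 7
q_5 = 3
t_5 = 2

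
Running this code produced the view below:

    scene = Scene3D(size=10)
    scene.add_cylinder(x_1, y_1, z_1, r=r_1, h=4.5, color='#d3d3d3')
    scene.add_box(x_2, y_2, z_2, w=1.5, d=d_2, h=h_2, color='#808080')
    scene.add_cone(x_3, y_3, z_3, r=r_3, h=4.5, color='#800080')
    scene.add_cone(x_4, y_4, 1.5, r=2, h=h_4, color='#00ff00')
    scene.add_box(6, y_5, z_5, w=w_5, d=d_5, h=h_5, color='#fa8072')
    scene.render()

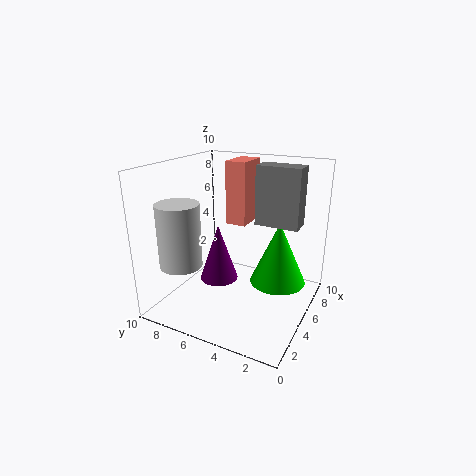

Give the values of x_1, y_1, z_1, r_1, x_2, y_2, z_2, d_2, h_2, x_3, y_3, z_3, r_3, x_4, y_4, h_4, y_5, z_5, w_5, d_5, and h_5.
x_1 = 3; y_1 = 8.5; z_1 = 3; r_1 = 1.5; x_2 = 5.5; y_2 = 1; z_2 = 6; d_2 = 3; h_2 = 4; x_3 = 6.5; y_3 = 7.5; z_3 = 0.5; r_3 = 1.5; x_4 = 6.5; y_4 = 2.5; h_4 = 4.5; y_5 = 5; z_5 = 5.5; w_5 = 2.5; d_5 = 1.5; h_5 = 4.5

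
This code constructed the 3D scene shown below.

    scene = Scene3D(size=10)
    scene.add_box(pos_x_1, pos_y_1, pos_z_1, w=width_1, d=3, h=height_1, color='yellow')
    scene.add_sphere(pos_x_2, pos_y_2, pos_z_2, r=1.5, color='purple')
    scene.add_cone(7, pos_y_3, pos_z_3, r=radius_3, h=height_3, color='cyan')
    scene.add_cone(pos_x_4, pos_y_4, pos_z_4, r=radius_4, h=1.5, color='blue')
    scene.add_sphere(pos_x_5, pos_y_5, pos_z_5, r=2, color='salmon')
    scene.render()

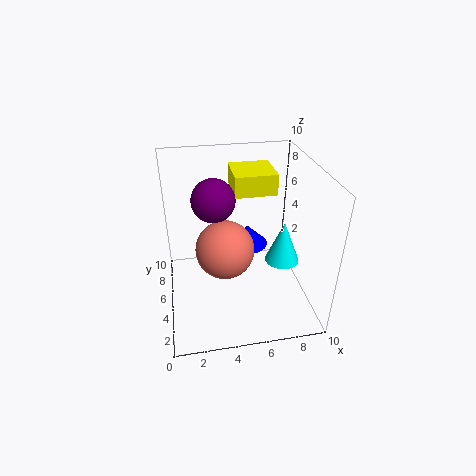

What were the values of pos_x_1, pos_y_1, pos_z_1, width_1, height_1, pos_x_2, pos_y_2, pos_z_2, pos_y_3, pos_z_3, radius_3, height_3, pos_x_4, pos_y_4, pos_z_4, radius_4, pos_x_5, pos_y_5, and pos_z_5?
pos_x_1 = 5, pos_y_1 = 6, pos_z_1 = 7.5, width_1 = 3, height_1 = 1.5, pos_x_2 = 3.5, pos_y_2 = 6, pos_z_2 = 7.5, pos_y_3 = 1.5, pos_z_3 = 5.5, radius_3 = 1, height_3 = 2.5, pos_x_4 = 6, pos_y_4 = 6.5, pos_z_4 = 3.5, radius_4 = 1.5, pos_x_5 = 4, pos_y_5 = 4.5, pos_z_5 = 4.5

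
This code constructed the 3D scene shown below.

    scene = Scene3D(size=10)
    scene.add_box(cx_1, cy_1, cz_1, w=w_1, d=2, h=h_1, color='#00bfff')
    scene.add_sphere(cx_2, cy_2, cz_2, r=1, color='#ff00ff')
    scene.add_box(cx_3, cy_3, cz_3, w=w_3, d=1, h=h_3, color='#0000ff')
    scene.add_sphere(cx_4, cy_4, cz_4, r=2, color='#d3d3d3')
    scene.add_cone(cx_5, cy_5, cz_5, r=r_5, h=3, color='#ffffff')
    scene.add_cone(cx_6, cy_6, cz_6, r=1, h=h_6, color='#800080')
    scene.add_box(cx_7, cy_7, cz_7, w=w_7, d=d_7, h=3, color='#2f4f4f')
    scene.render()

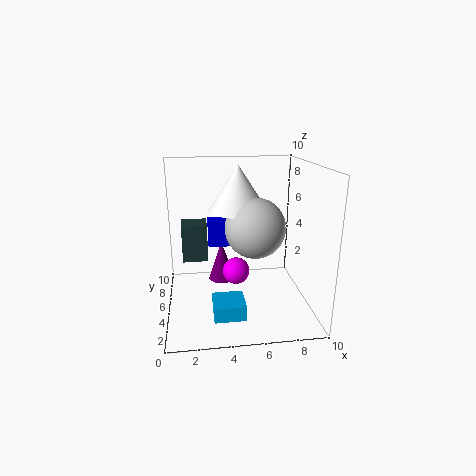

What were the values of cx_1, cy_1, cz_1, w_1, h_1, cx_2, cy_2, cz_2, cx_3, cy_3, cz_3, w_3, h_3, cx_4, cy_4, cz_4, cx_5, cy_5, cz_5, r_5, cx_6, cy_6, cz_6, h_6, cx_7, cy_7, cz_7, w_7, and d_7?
cx_1 = 3, cy_1 = 1, cz_1 = 1, w_1 = 2, h_1 = 1, cx_2 = 5, cy_2 = 6, cz_2 = 2, cx_3 = 3, cy_3 = 6, cz_3 = 4, w_3 = 3, h_3 = 2, cx_4 = 6, cy_4 = 4, cz_4 = 6, cx_5 = 5, cy_5 = 5, cz_5 = 7, r_5 = 2, cx_6 = 4, cy_6 = 7, cz_6 = 1, h_6 = 3, cx_7 = 1, cy_7 = 8, cz_7 = 2, w_7 = 2, d_7 = 2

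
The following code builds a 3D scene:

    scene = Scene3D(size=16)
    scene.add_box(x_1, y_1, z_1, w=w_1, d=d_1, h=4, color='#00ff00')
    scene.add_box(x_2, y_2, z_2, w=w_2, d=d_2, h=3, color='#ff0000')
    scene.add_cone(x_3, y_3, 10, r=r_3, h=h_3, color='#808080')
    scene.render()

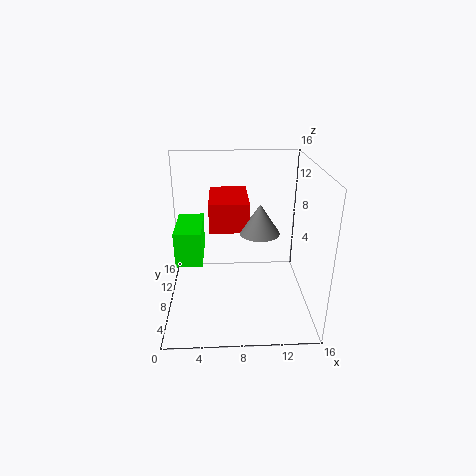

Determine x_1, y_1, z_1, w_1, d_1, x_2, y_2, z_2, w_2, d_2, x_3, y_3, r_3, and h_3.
x_1 = 1
y_1 = 7
z_1 = 5
w_1 = 3
d_1 = 6
x_2 = 5
y_2 = 5
z_2 = 10
w_2 = 4
d_2 = 6
x_3 = 10
y_3 = 5
r_3 = 2
h_3 = 3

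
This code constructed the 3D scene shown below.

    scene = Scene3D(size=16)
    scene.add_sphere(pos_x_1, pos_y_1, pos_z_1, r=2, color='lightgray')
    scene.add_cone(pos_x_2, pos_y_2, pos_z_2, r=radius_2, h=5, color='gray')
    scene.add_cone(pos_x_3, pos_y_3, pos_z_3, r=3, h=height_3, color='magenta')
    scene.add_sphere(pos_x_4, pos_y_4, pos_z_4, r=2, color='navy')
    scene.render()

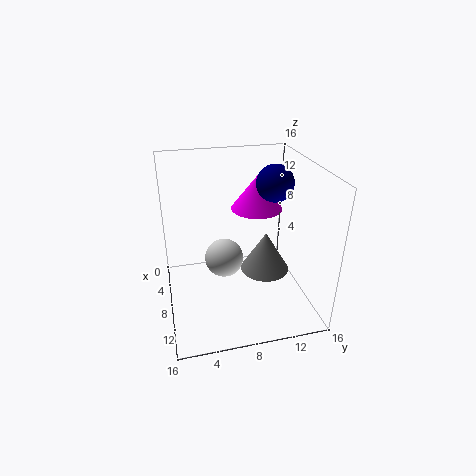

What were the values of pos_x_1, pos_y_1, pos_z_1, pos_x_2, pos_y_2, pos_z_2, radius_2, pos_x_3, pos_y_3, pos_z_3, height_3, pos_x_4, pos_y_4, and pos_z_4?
pos_x_1 = 10; pos_y_1 = 6; pos_z_1 = 7; pos_x_2 = 6; pos_y_2 = 12; pos_z_2 = 2; radius_2 = 3; pos_x_3 = 5; pos_y_3 = 11; pos_z_3 = 10; height_3 = 4; pos_x_4 = 8; pos_y_4 = 12; pos_z_4 = 14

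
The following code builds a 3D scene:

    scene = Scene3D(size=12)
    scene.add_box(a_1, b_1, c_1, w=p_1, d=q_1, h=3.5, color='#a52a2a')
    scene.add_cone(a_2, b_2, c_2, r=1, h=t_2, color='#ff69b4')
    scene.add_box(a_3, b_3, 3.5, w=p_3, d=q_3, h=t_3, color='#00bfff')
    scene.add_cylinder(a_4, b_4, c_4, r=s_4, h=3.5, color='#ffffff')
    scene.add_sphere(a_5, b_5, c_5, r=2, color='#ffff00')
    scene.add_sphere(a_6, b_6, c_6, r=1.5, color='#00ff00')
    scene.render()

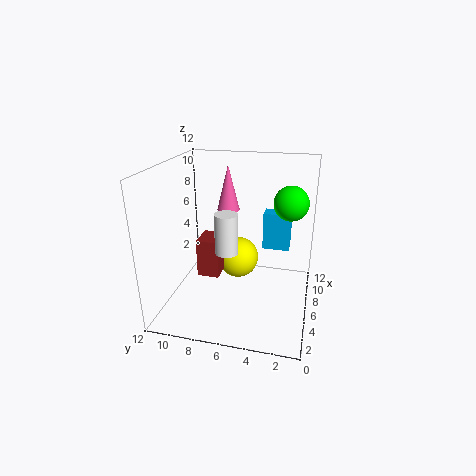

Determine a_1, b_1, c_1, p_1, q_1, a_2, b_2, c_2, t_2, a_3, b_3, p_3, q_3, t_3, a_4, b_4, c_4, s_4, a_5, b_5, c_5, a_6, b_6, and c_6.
a_1 = 6.5, b_1 = 8, c_1 = 1.5, p_1 = 2.5, q_1 = 2, a_2 = 8.5, b_2 = 7.5, c_2 = 7.5, t_2 = 4, a_3 = 9.5, b_3 = 2, p_3 = 1.5, q_3 = 2.5, t_3 = 3.5, a_4 = 6, b_4 = 7, c_4 = 4.5, s_4 = 1, a_5 = 10, b_5 = 7, c_5 = 2, a_6 = 8.5, b_6 = 2, c_6 = 8.5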